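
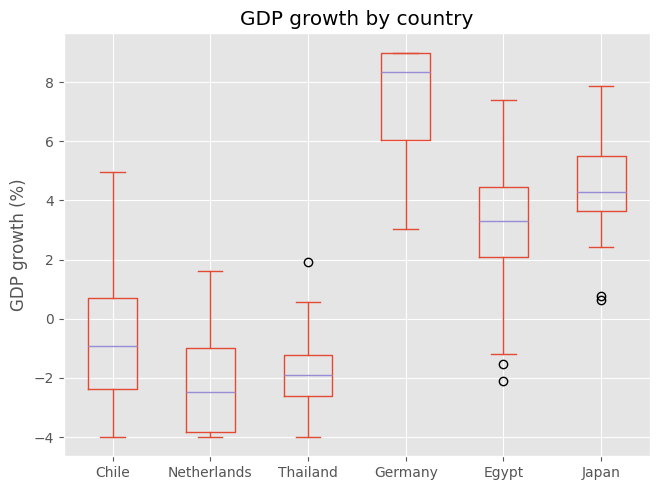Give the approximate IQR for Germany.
Q3 ≈ 9, Q1 ≈ 6; IQR ≈ 3.

≈ 3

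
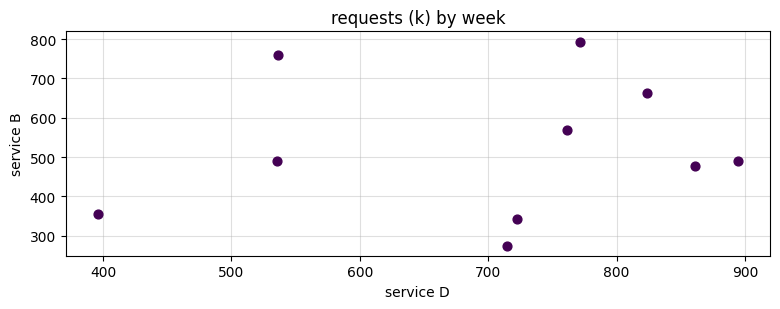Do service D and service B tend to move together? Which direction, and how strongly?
no clear correlation

Points are roughly uncorrelated; weak (|r| ≈ 0.1).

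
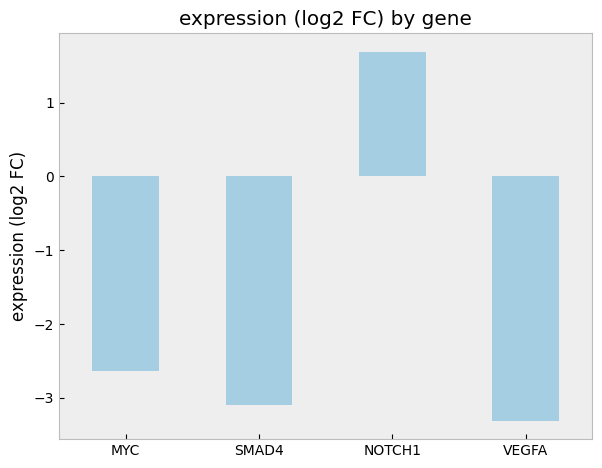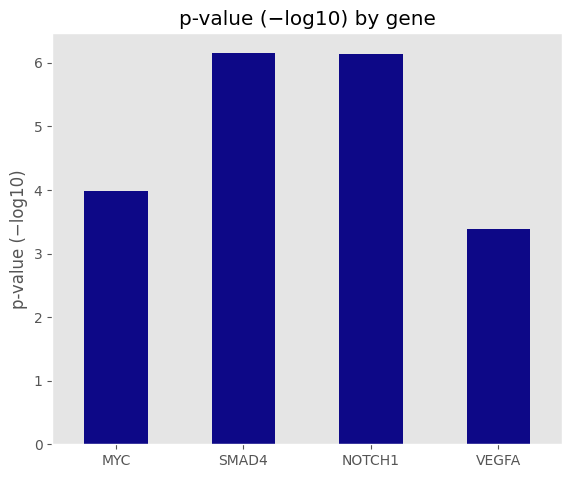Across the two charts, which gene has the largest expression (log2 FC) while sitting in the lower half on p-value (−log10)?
Chart 2 median p-value (−log10) ≈ 5; below-median genes: MYC, VEGFA. Among those, MYC has the highest expression (log2 FC) (≈ -2.6).

MYC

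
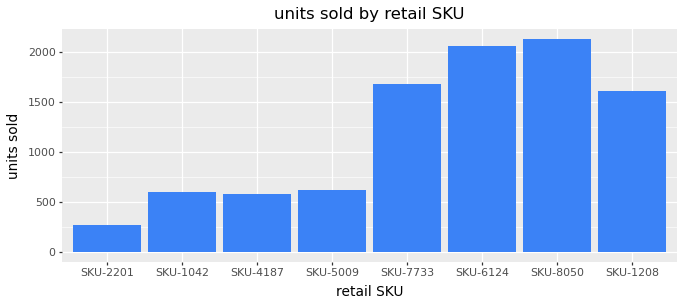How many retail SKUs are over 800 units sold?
4

Above 800: SKU-7733, SKU-6124, SKU-8050, SKU-1208.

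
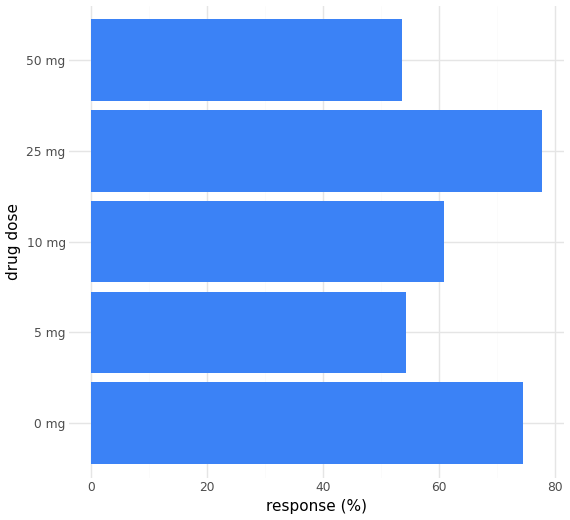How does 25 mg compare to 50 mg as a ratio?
25 mg ≈ 80, 50 mg ≈ 50; 80/50 ≈ 1.6.

≈ 1.6×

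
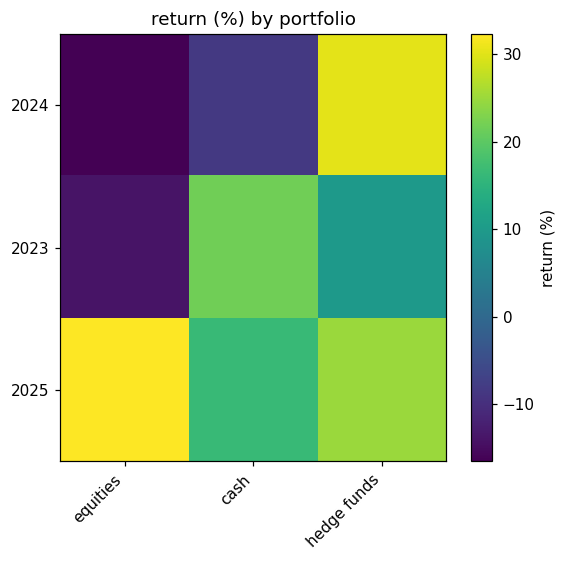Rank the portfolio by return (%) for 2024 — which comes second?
cash

Top 3 for 2024: hedge funds ≈ 30, cash ≈ -10, equities ≈ -15.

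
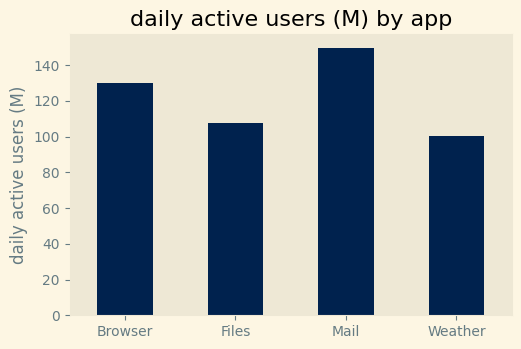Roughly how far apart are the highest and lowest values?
≈ 40

Max Mail ≈ 140, min Weather ≈ 100; range ≈ 40.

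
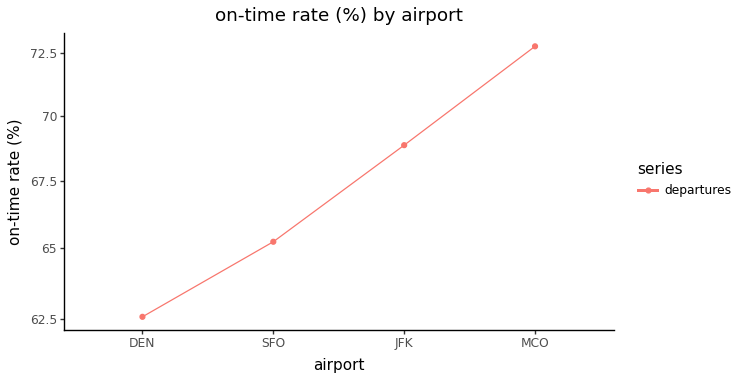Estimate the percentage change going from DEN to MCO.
DEN ≈ 63, MCO ≈ 73; (73 − 63) / 63 ≈ +15.9%.

≈ +15.9%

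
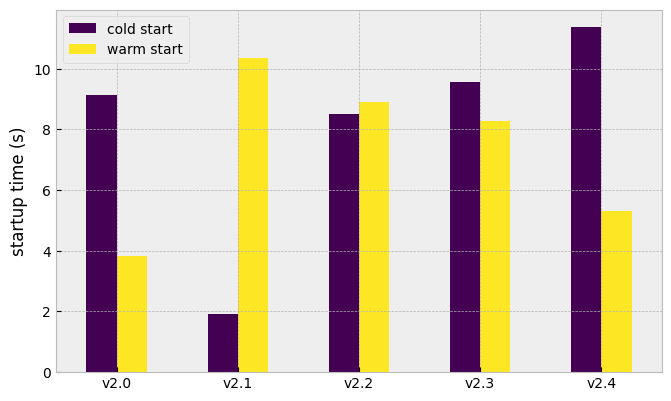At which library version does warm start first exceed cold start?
v2.1

v2.0: warm start ≈ 4 vs cold start ≈ 9 (not yet); v2.1: warm start ≈ 10 vs cold start ≈ 2 (first crossover).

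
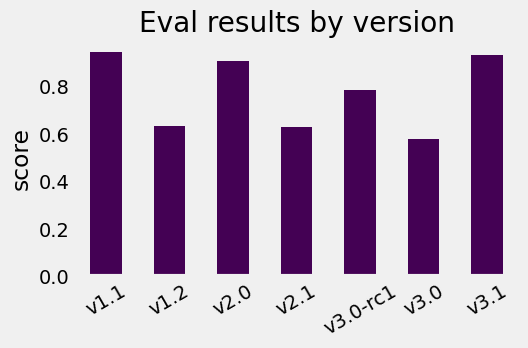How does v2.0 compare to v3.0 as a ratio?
≈ 1.5×

v2.0 ≈ 0.9, v3.0 ≈ 0.6; 0.9/0.6 ≈ 1.5.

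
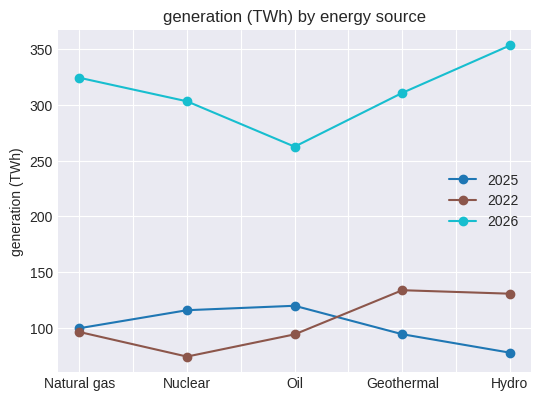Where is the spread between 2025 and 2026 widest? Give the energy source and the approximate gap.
Hydro: 2025 ≈ 75, 2026 ≈ 350 → gap ≈ 275. Next-largest (Natural gas) is only ≈ 225.

Hydro, ≈ 275 TWh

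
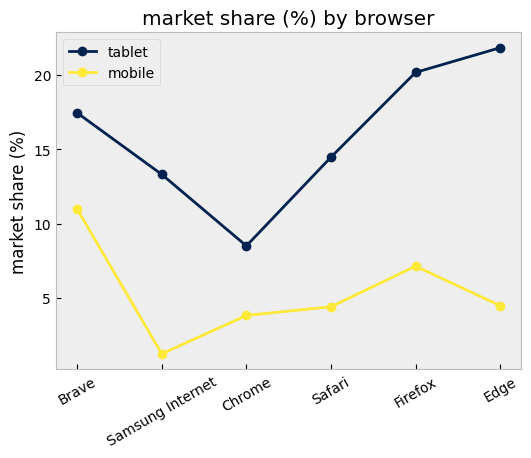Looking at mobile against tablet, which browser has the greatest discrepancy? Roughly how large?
Edge, ≈ 18 %

Edge: mobile ≈ 4, tablet ≈ 22 → gap ≈ 18. Next-largest (Firefox) is only ≈ 12.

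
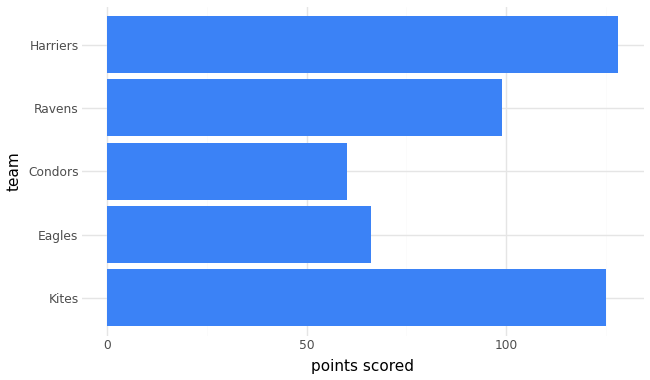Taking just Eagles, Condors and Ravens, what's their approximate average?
≈ 73

(60 + 60 + 100) / 3 ≈ 73.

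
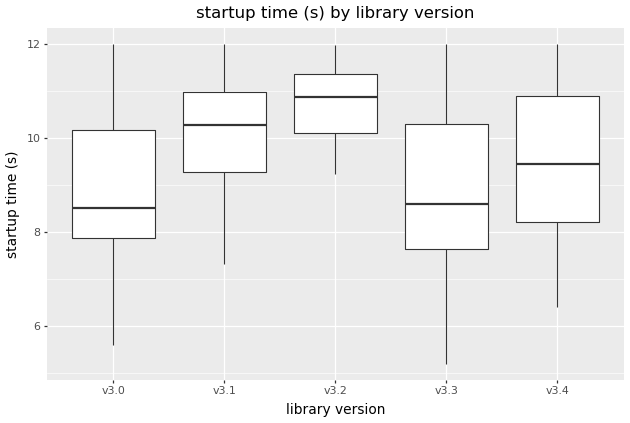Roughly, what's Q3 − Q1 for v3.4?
Q3 ≈ 10.8, Q1 ≈ 8.2; IQR ≈ 2.6.

≈ 2.6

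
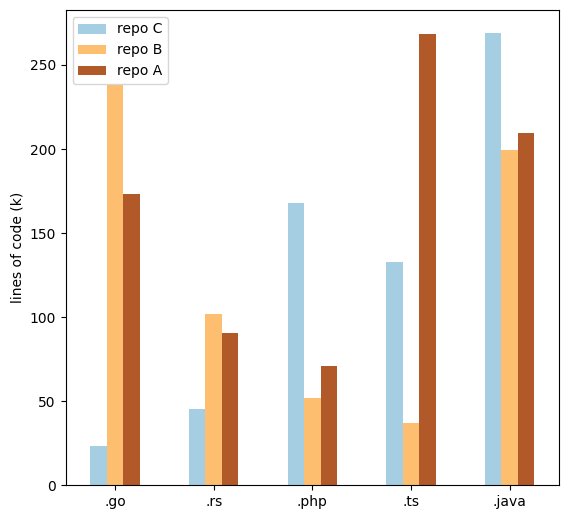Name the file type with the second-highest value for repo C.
.php

Top 3 for repo C: .java ≈ 275, .php ≈ 175, .ts ≈ 125.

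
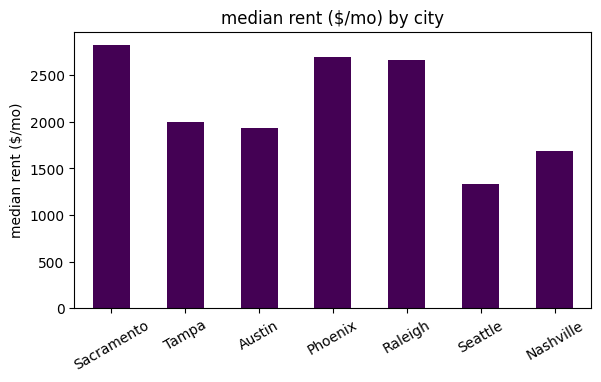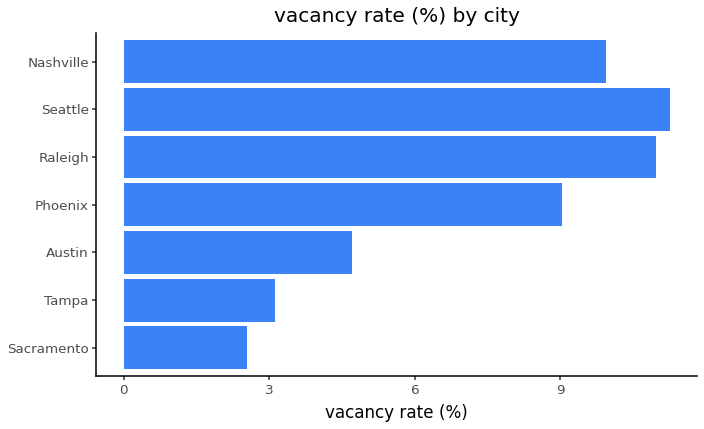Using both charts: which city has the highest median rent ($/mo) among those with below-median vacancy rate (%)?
Sacramento

Chart 2 median vacancy rate (%) ≈ 10; below-median cities: Sacramento, Tampa, Austin. Among those, Sacramento has the highest median rent ($/mo) (≈ 3000).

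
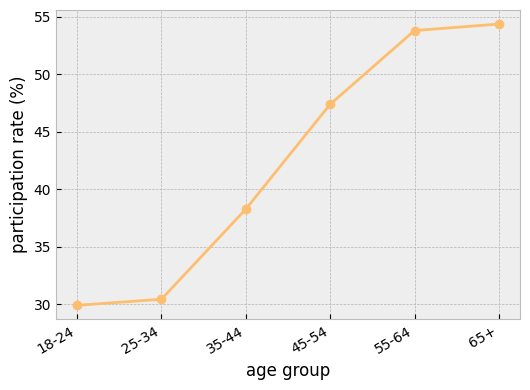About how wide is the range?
Max 65+ ≈ 55, min 18-24 ≈ 30; range ≈ 25.

≈ 25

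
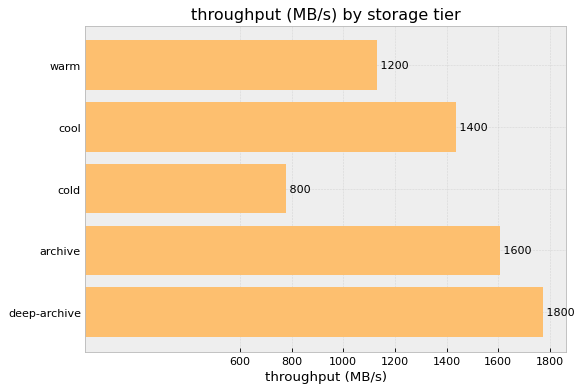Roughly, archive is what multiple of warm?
archive ≈ 1600, warm ≈ 1200; 1600/1200 ≈ 1.33.

≈ 1.33×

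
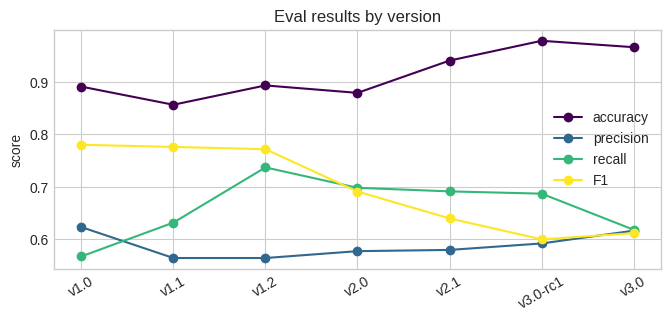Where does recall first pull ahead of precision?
v1.0: recall ≈ 0.55 vs precision ≈ 0.60 (not yet); v1.1: recall ≈ 0.65 vs precision ≈ 0.55 (first crossover).

v1.1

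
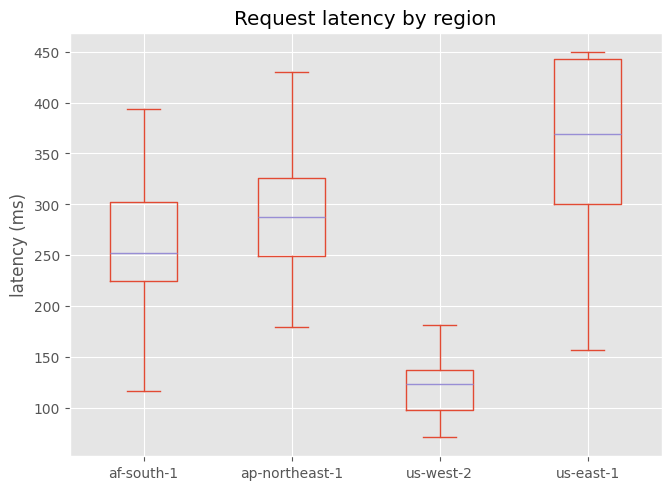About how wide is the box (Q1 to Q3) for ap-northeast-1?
≈ 75

Q3 ≈ 325, Q1 ≈ 250; IQR ≈ 75.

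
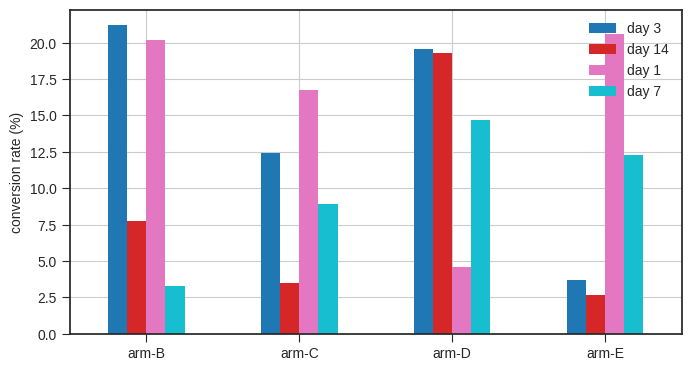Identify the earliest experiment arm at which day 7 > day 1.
arm-C: day 7 ≈ 8 vs day 1 ≈ 16 (not yet); arm-D: day 7 ≈ 14 vs day 1 ≈ 4 (first crossover).

arm-D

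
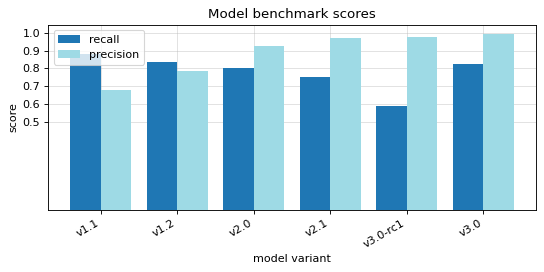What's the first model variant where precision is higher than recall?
v1.2: precision ≈ 0.8 vs recall ≈ 0.8 (not yet); v2.0: precision ≈ 0.9 vs recall ≈ 0.8 (first crossover).

v2.0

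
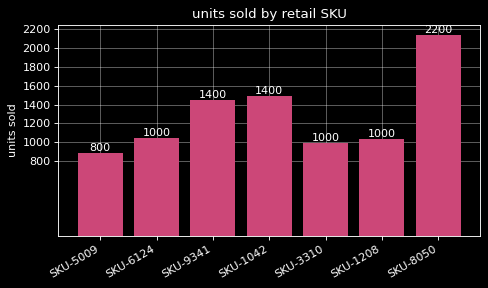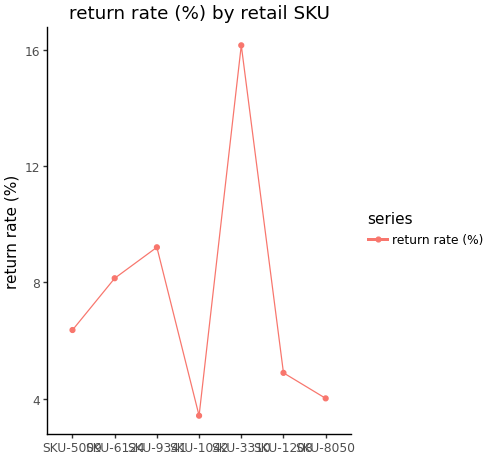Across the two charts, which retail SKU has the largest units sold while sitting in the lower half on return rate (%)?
Chart 2 median return rate (%) ≈ 6; below-median retail SKUs: SKU-1042, SKU-1208, SKU-8050. Among those, SKU-8050 has the highest units sold (≈ 2200).

SKU-8050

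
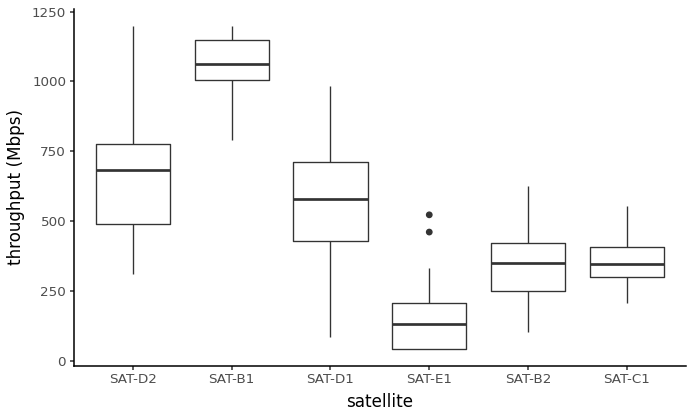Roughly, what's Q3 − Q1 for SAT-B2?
Q3 ≈ 400, Q1 ≈ 200; IQR ≈ 200.

≈ 200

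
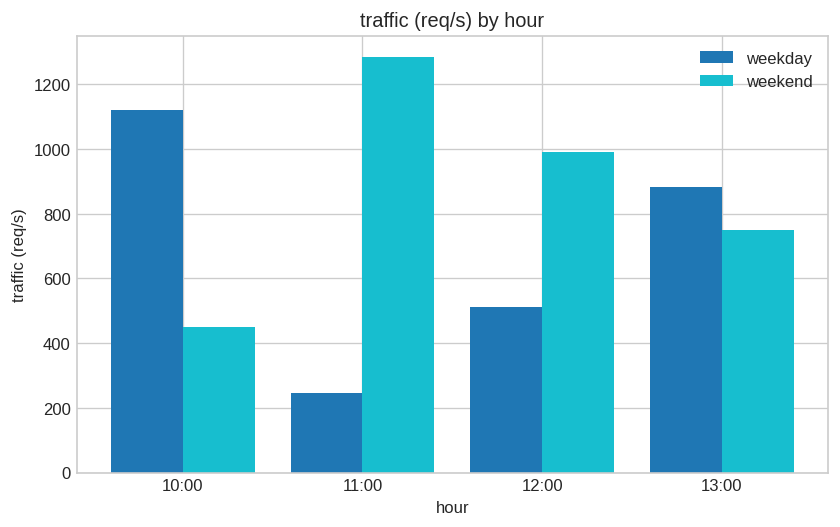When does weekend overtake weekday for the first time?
11:00

10:00: weekend ≈ 400 vs weekday ≈ 1200 (not yet); 11:00: weekend ≈ 1200 vs weekday ≈ 200 (first crossover).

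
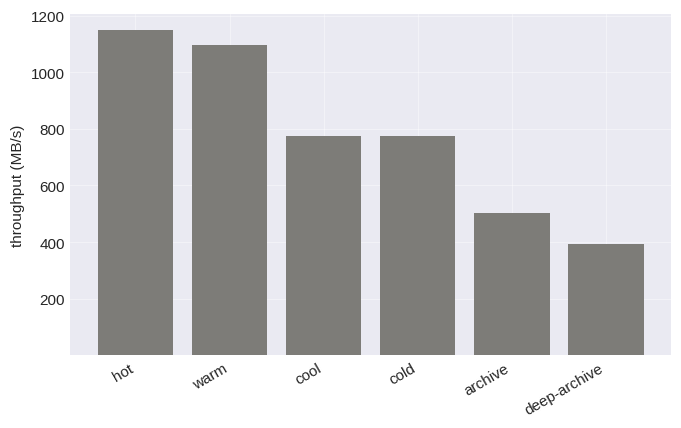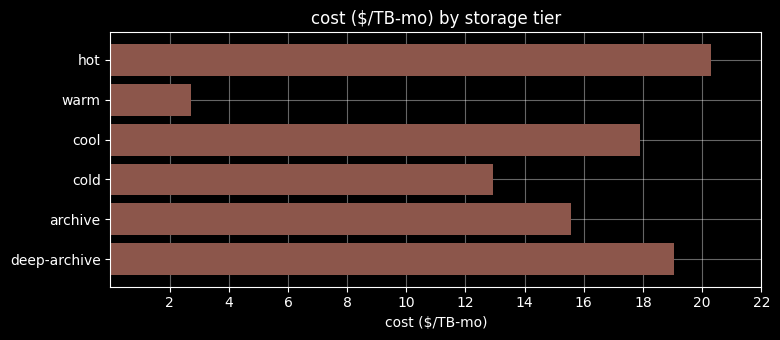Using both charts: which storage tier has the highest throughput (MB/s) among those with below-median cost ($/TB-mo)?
warm

Chart 2 median cost ($/TB-mo) ≈ 16; below-median storage tiers: warm, cold, archive. Among those, warm has the highest throughput (MB/s) (≈ 1000).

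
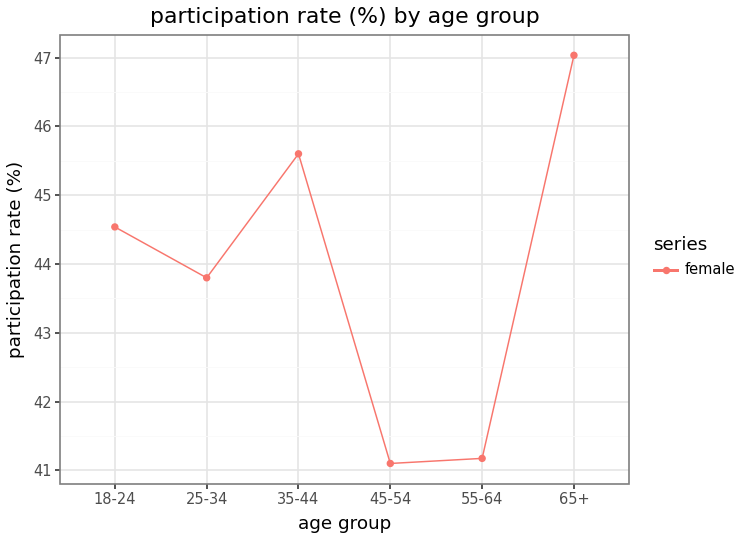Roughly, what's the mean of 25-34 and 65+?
(44.0 + 47.0) / 2 ≈ 45.5.

≈ 45.5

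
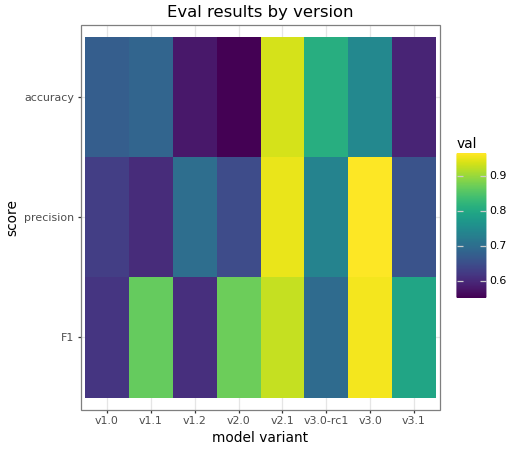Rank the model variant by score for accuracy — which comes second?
Top 3 for accuracy: v2.1 ≈ 0.95, v3.0-rc1 ≈ 0.80, v3.0 ≈ 0.75.

v3.0-rc1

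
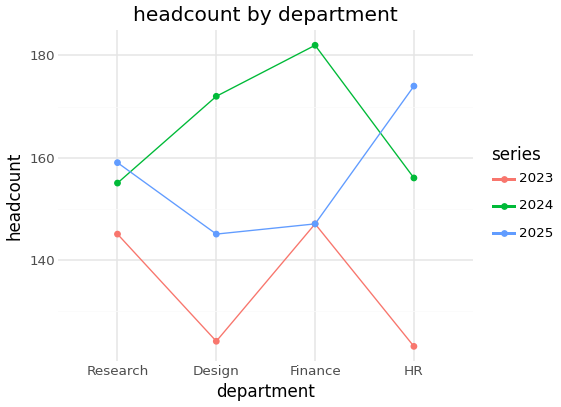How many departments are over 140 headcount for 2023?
2

Above 140: Research, Finance.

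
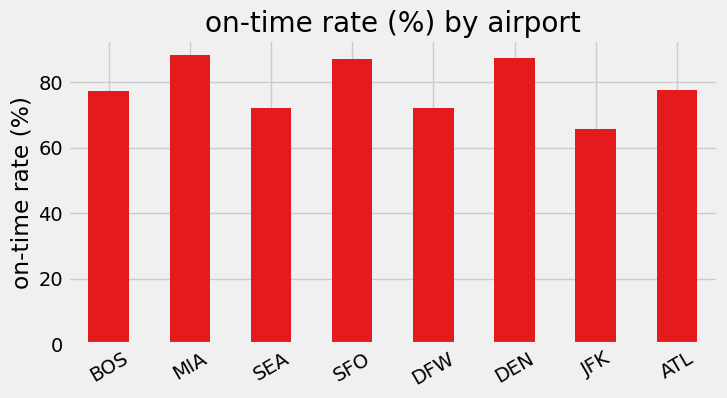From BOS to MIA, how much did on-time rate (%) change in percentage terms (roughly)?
BOS ≈ 80, MIA ≈ 90; (90 − 80) / 80 ≈ +12.5%.

≈ +12.5%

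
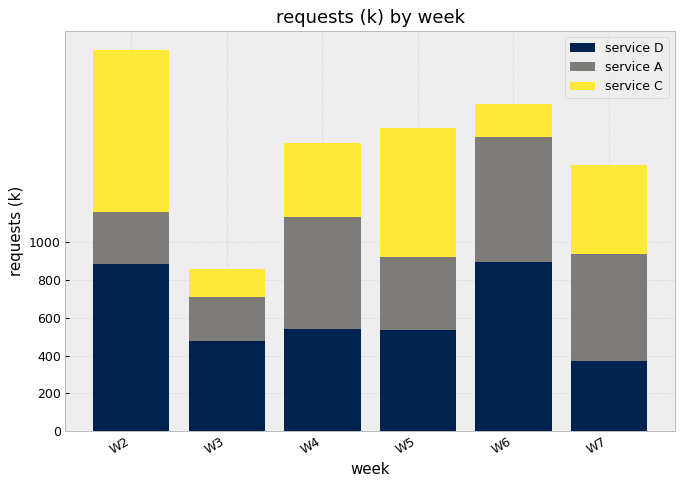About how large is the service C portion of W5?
service C top ≈ 1600, bottom ≈ 1000; segment ≈ 600.

≈ 600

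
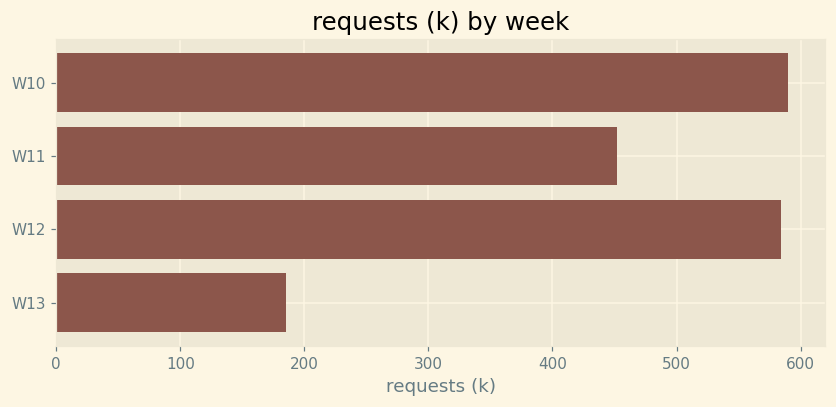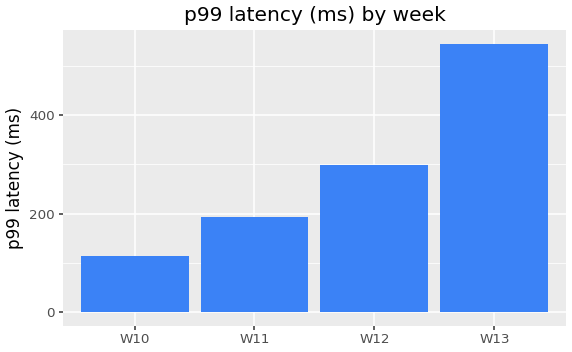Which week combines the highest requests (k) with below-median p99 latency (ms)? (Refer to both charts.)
Chart 2 median p99 latency (ms) ≈ 250; below-median weeks: W10, W11. Among those, W10 has the highest requests (k) (≈ 600).

W10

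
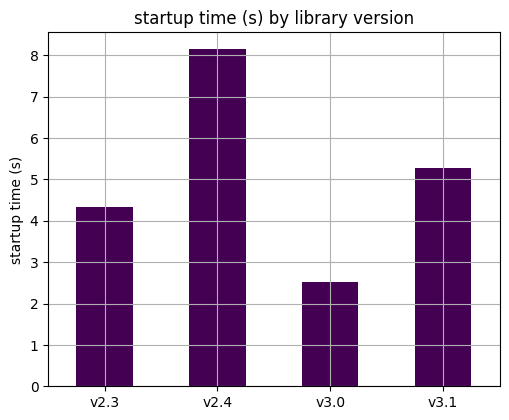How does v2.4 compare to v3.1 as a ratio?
v2.4 ≈ 8, v3.1 ≈ 5; 8/5 ≈ 1.6.

≈ 1.6×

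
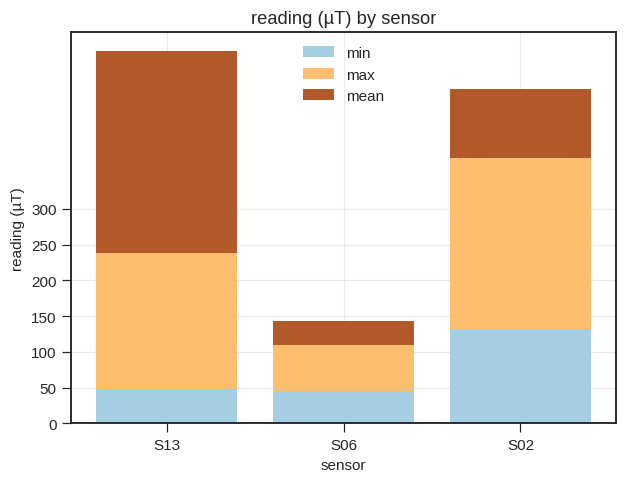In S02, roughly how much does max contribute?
≈ 200

max top ≈ 350, bottom ≈ 150; segment ≈ 200.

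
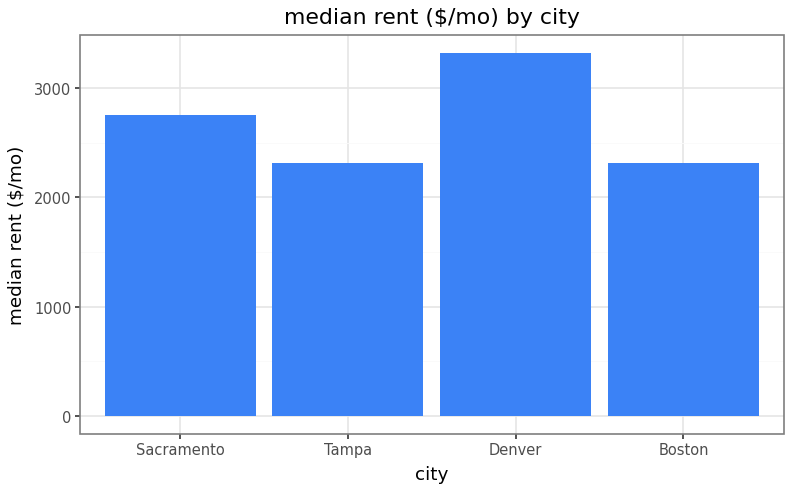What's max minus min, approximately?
≈ 1000

Max Denver ≈ 3500, min Boston ≈ 2500; range ≈ 1000.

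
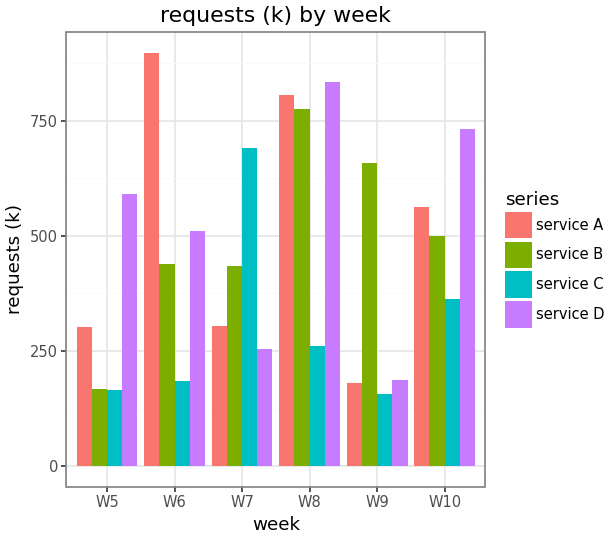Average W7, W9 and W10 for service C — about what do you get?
(700 + 200 + 400) / 3 ≈ 433.

≈ 433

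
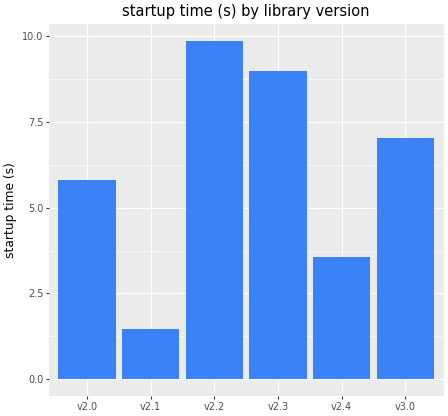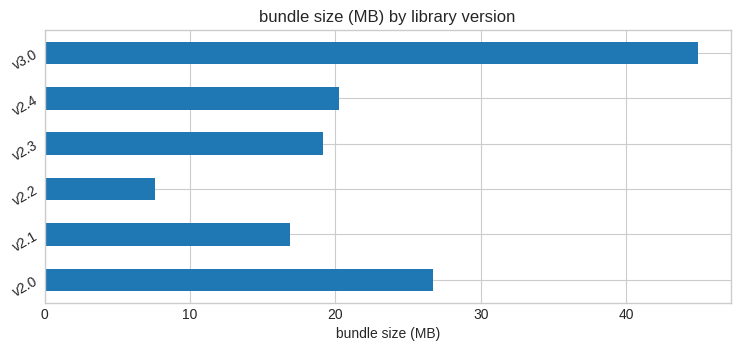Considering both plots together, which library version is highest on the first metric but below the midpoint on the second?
v2.2

Chart 2 median bundle size (MB) ≈ 20; below-median library versions: v2.1, v2.2, v2.3. Among those, v2.2 has the highest startup time (s) (≈ 10).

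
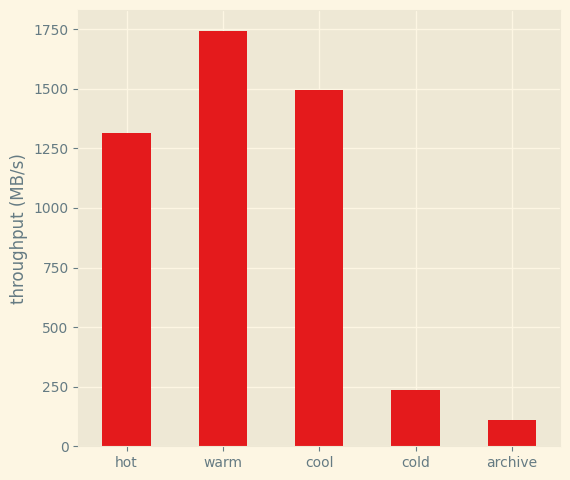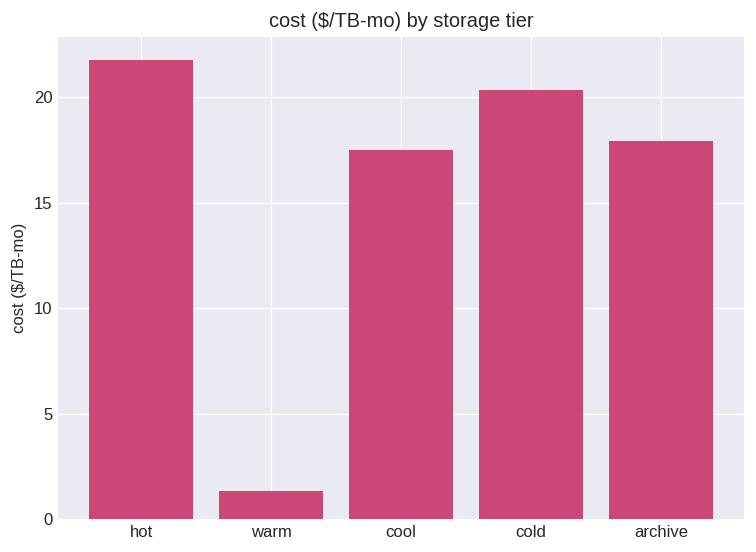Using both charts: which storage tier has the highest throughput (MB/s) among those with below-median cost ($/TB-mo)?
warm

Chart 2 median cost ($/TB-mo) ≈ 18; below-median storage tiers: warm, cool. Among those, warm has the highest throughput (MB/s) (≈ 1800).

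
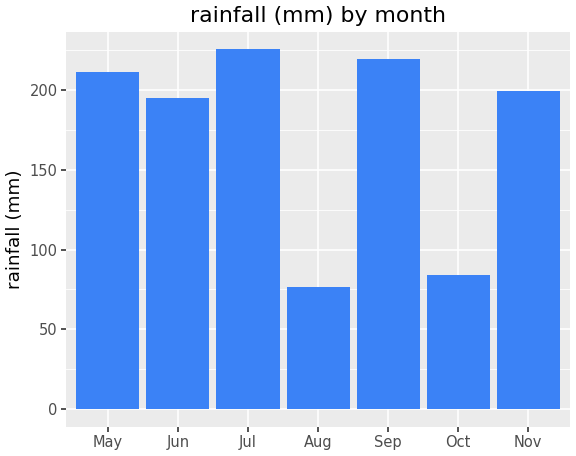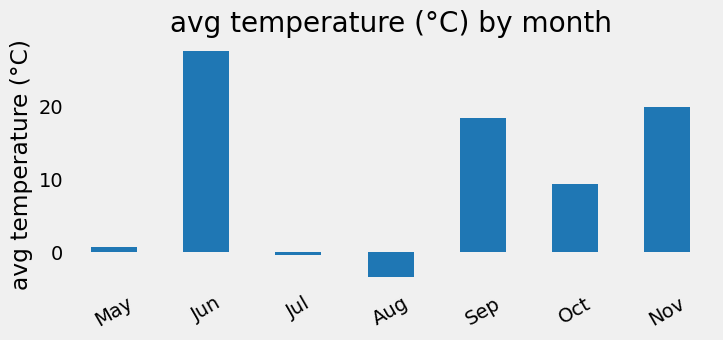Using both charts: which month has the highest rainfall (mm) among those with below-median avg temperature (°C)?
Jul

Chart 2 median avg temperature (°C) ≈ 10; below-median months: May, Jul, Aug. Among those, Jul has the highest rainfall (mm) (≈ 225).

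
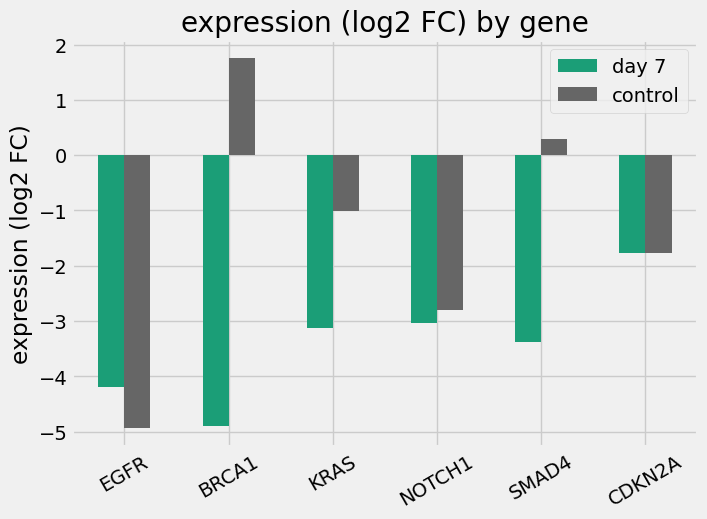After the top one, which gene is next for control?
SMAD4

Top 3 for control: BRCA1 ≈ 2, SMAD4 ≈ 0, KRAS ≈ -1.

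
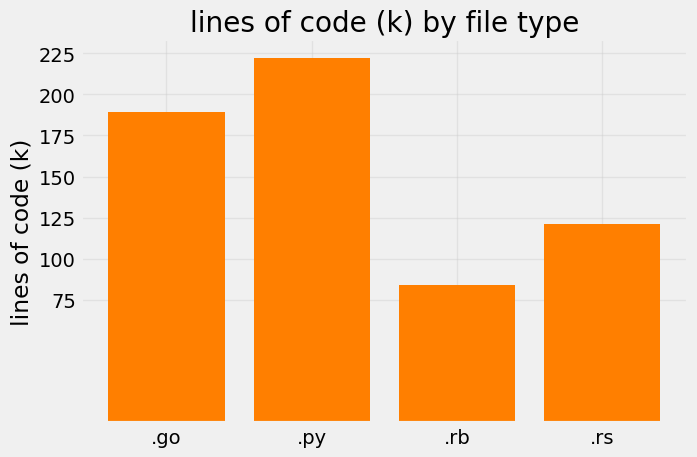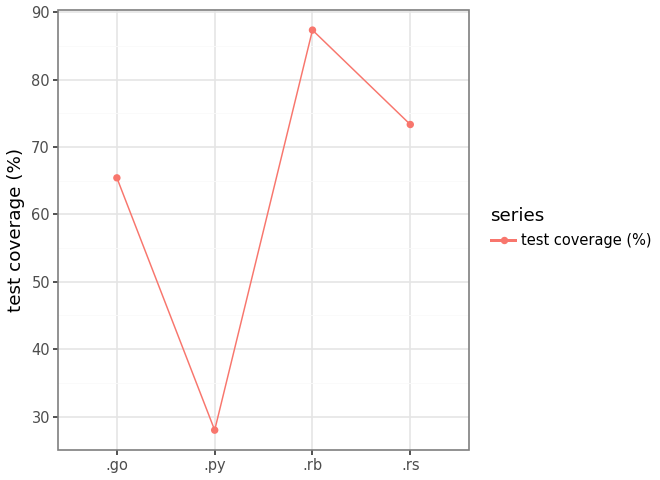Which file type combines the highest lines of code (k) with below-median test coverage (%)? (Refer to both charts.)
.py

Chart 2 median test coverage (%) ≈ 70; below-median file types: .go, .py. Among those, .py has the highest lines of code (k) (≈ 225).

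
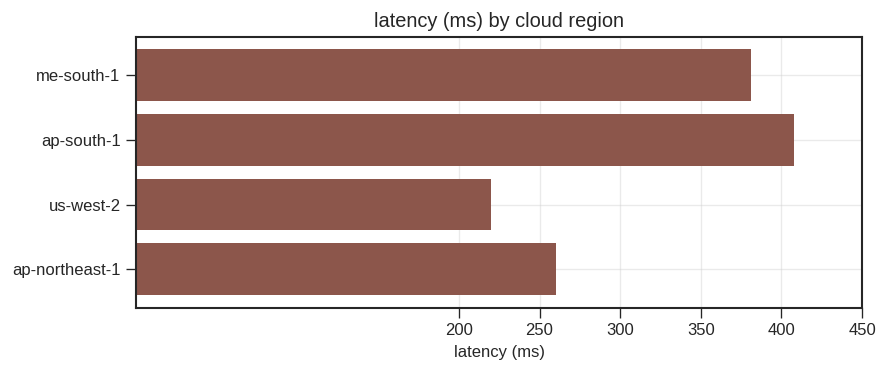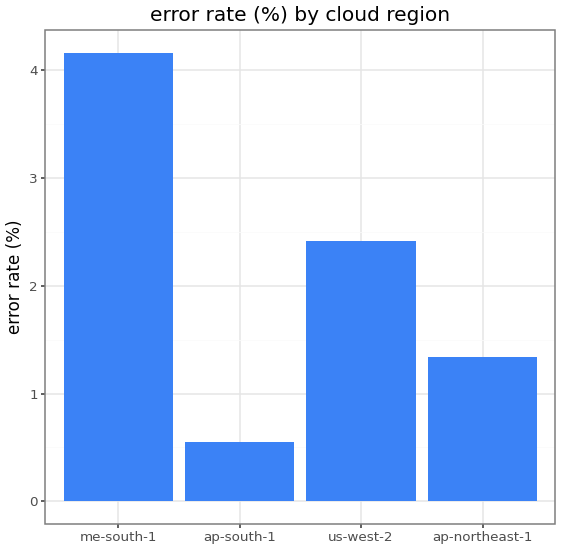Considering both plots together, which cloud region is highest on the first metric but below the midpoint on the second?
ap-south-1

Chart 2 median error rate (%) ≈ 2; below-median cloud regions: ap-south-1, ap-northeast-1. Among those, ap-south-1 has the highest latency (ms) (≈ 400).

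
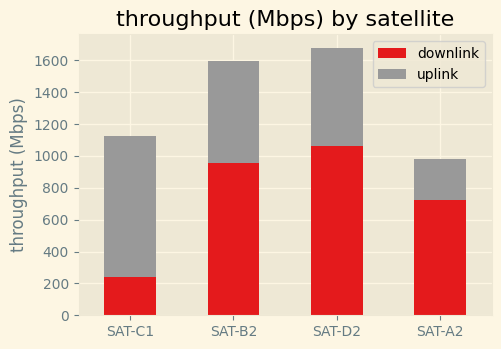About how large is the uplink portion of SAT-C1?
uplink top ≈ 1200, bottom ≈ 200; segment ≈ 1000.

≈ 1000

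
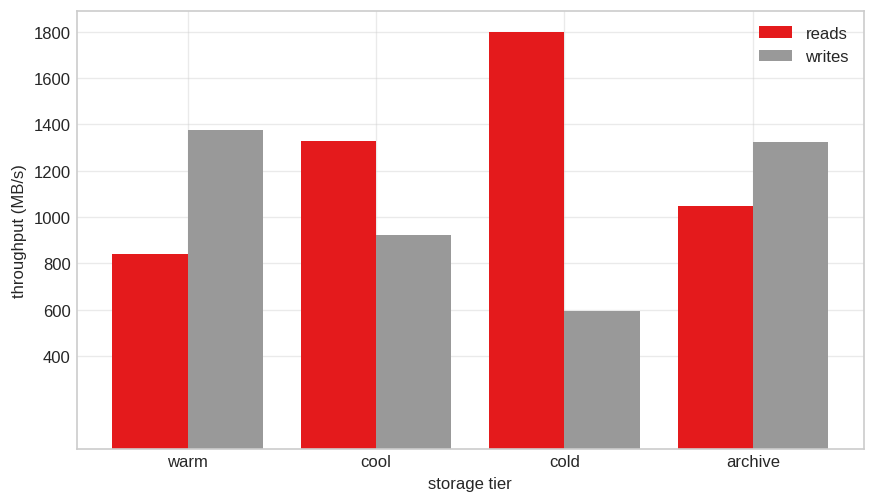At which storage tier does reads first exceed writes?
cool

warm: reads ≈ 800 vs writes ≈ 1400 (not yet); cool: reads ≈ 1400 vs writes ≈ 1000 (first crossover).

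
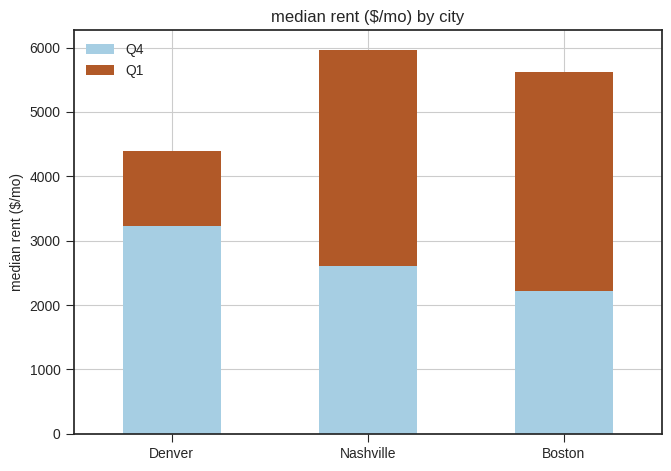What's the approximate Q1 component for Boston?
≈ 3500

Q1 top ≈ 5500, bottom ≈ 2000; segment ≈ 3500.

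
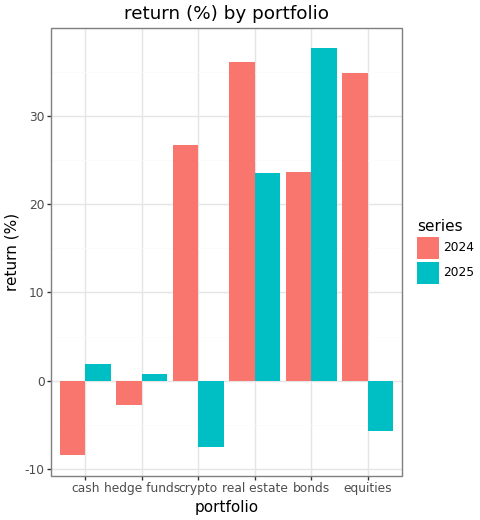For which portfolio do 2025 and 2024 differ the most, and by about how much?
equities, ≈ 40 %

equities: 2025 ≈ -5, 2024 ≈ 35 → gap ≈ 40. Next-largest (crypto) is only ≈ 35.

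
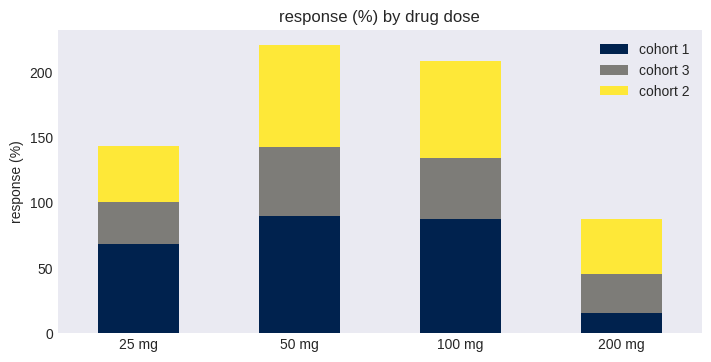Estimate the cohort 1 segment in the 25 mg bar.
≈ 60

cohort 1 top ≈ 60, bottom ≈ 0; segment ≈ 60.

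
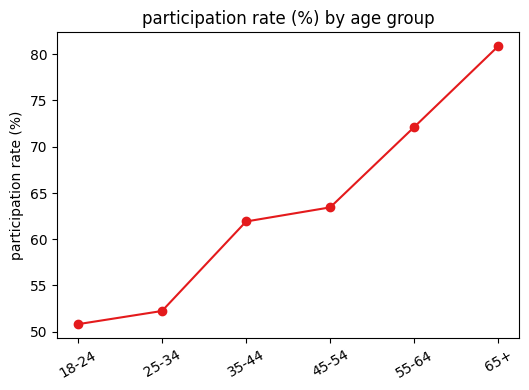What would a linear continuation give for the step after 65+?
≈ 87.5

Last three: 65, 70, 80 → slope ≈ 7.5/step → next ≈ 87.5.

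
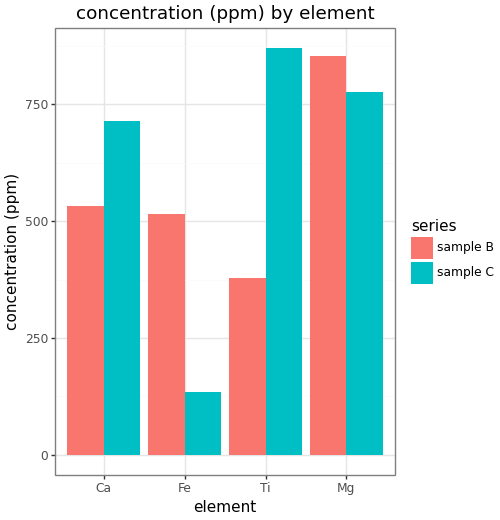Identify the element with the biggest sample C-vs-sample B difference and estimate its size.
Ti, ≈ 500 ppm

Ti: sample C ≈ 900, sample B ≈ 400 → gap ≈ 500. Next-largest (Fe) is only ≈ 400.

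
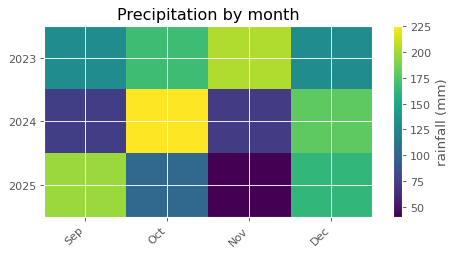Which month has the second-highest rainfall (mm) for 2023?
Top 3 for 2023: Nov ≈ 200, Oct ≈ 160, Dec ≈ 140.

Oct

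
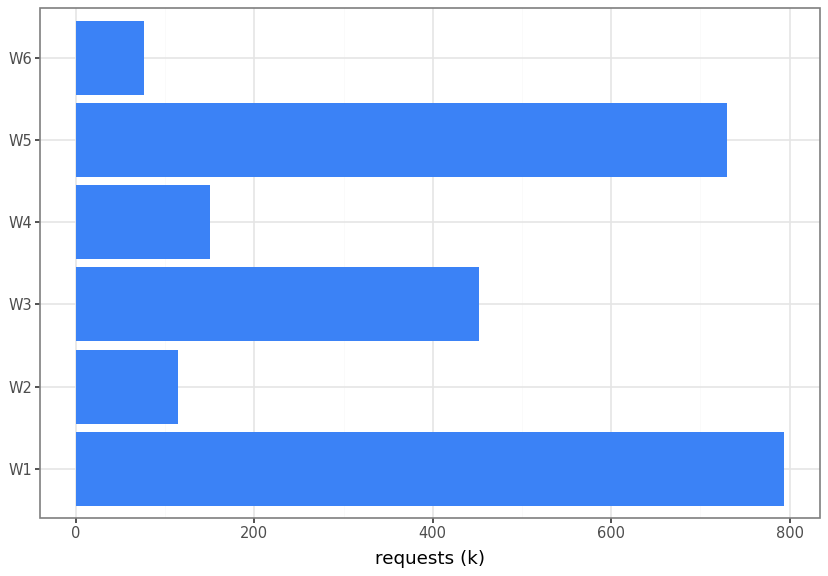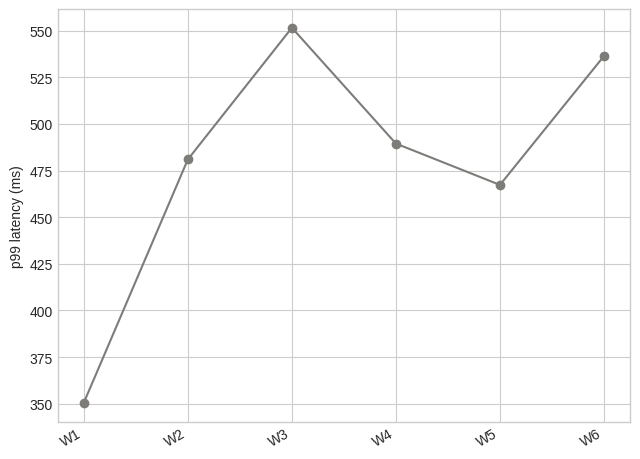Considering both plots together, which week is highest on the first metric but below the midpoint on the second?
W1

Chart 2 median p99 latency (ms) ≈ 500; below-median weeks: W1, W2, W5. Among those, W1 has the highest requests (k) (≈ 800).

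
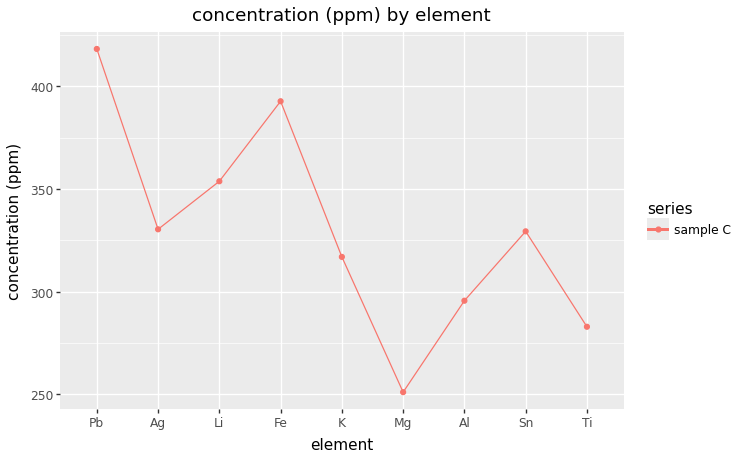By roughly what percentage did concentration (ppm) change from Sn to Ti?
Sn ≈ 320, Ti ≈ 280; (280 − 320) / 320 ≈ -12.5%.

≈ -12.5%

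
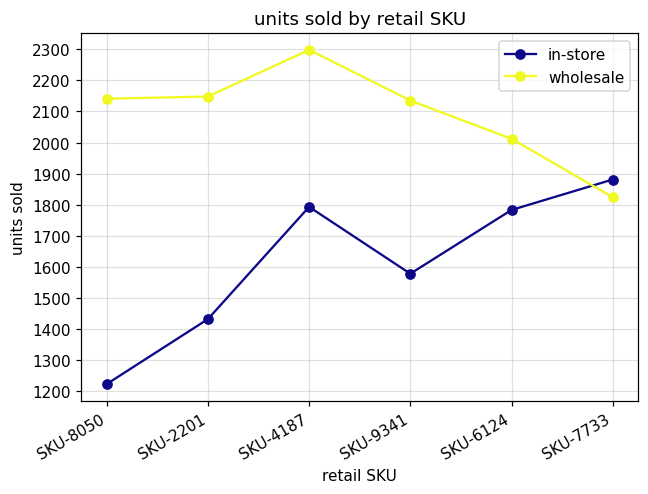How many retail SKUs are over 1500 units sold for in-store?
4

Above 1500: SKU-4187, SKU-9341, SKU-6124, SKU-7733.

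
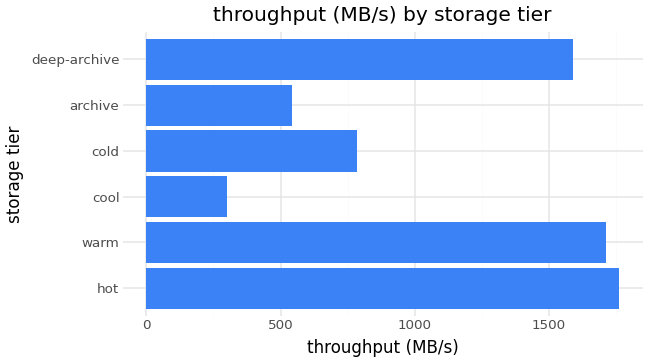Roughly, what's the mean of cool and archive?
(400 + 600) / 2 ≈ 500.

≈ 500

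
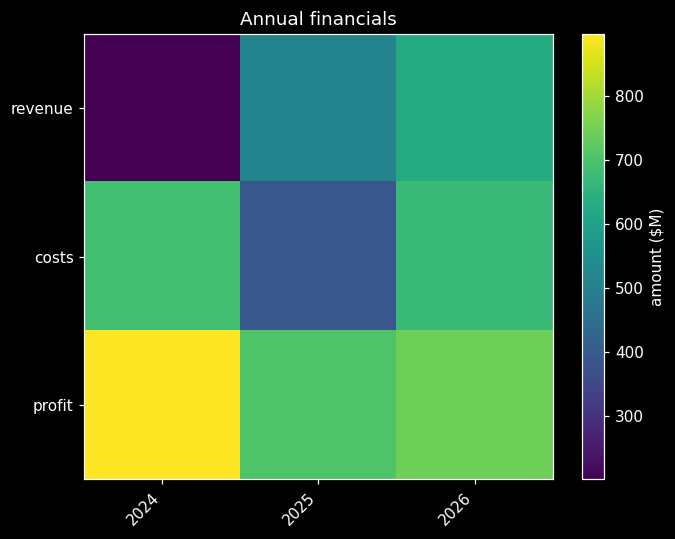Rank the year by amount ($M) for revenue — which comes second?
2025

Top 3 for revenue: 2026 ≈ 600, 2025 ≈ 500, 2024 ≈ 200.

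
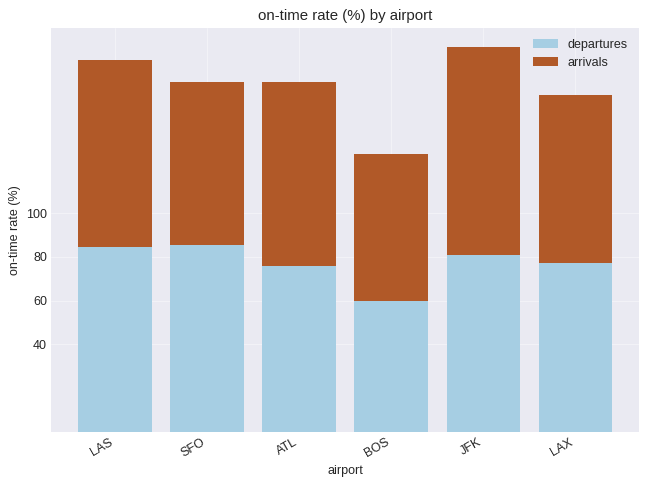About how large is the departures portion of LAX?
departures top ≈ 80, bottom ≈ 0; segment ≈ 80.

≈ 80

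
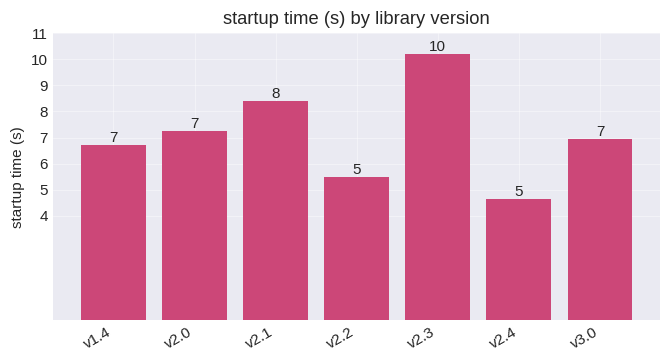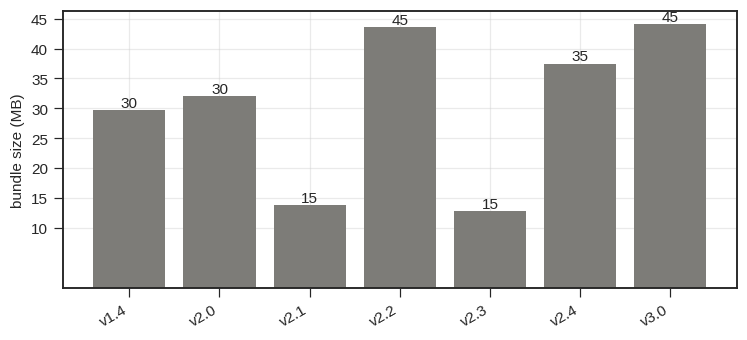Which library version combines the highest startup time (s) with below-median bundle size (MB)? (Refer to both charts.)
Chart 2 median bundle size (MB) ≈ 30; below-median library versions: v1.4, v2.1, v2.3. Among those, v2.3 has the highest startup time (s) (≈ 10).

v2.3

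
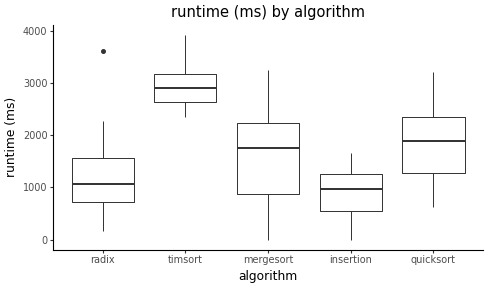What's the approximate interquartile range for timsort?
≈ 600

Q3 ≈ 3200, Q1 ≈ 2600; IQR ≈ 600.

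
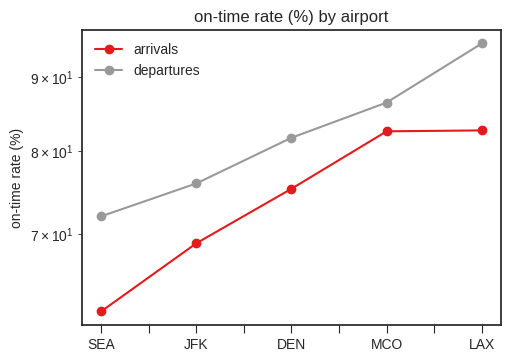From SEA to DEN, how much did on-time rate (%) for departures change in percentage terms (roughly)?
≈ +14.3%

SEA ≈ 70, DEN ≈ 80; (80 − 70) / 70 ≈ +14.3%.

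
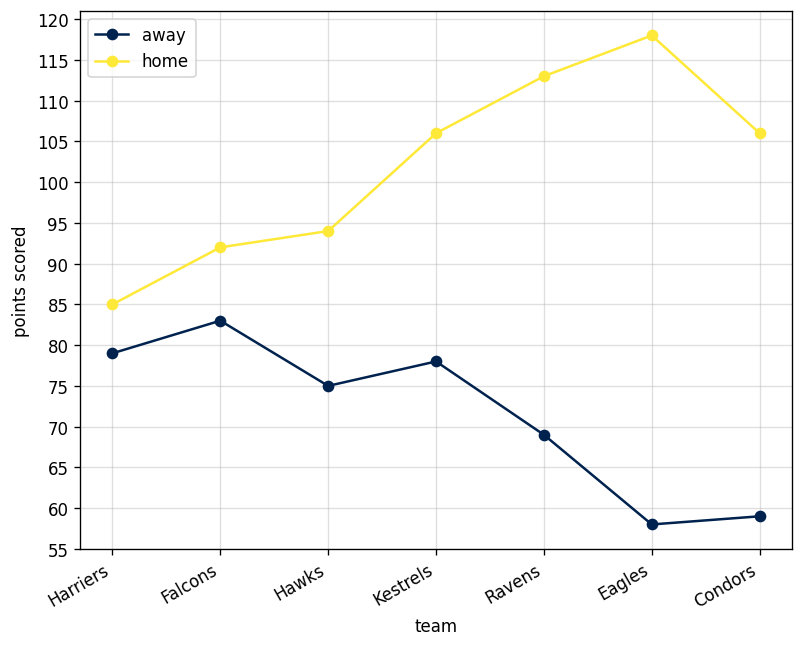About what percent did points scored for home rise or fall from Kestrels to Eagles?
≈ +14.3%

Kestrels ≈ 105, Eagles ≈ 120; (120 − 105) / 105 ≈ +14.3%.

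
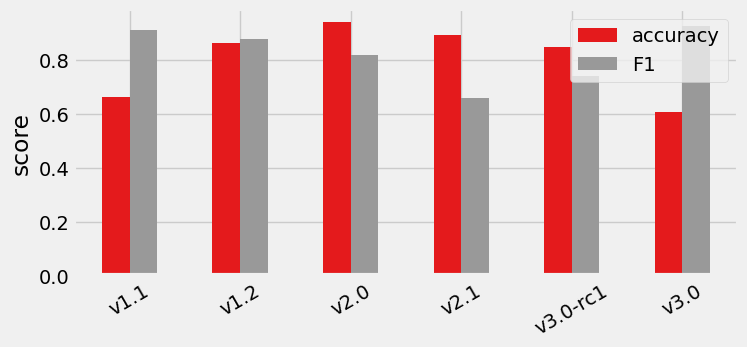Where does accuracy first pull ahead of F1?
v2.0

v1.2: accuracy ≈ 0.9 vs F1 ≈ 0.9 (not yet); v2.0: accuracy ≈ 0.9 vs F1 ≈ 0.8 (first crossover).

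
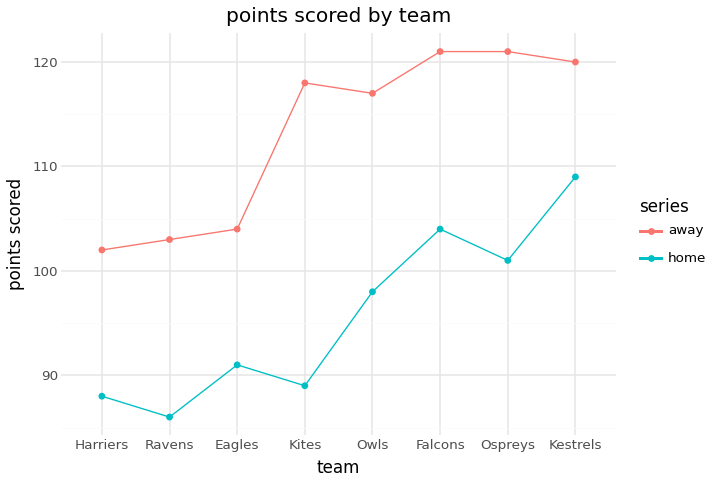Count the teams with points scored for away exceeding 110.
Above 110: Kites, Owls, Falcons, Ospreys, Kestrels.

5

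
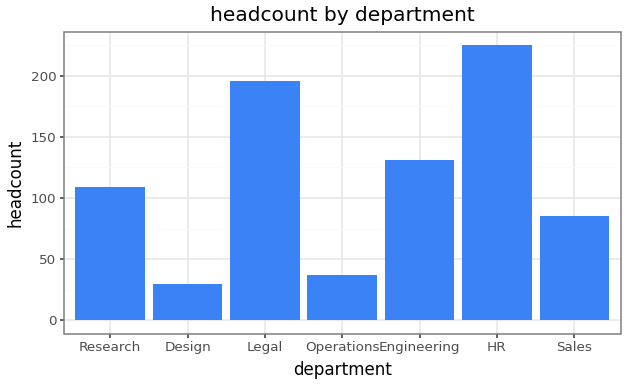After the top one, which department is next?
Legal

Top 3: HR ≈ 220, Legal ≈ 200, Engineering ≈ 140.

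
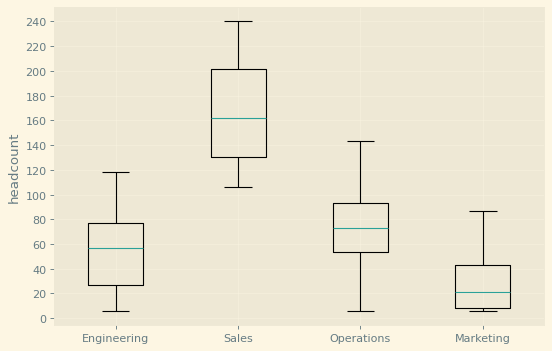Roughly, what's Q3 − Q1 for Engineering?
≈ 60

Q3 ≈ 80, Q1 ≈ 20; IQR ≈ 60.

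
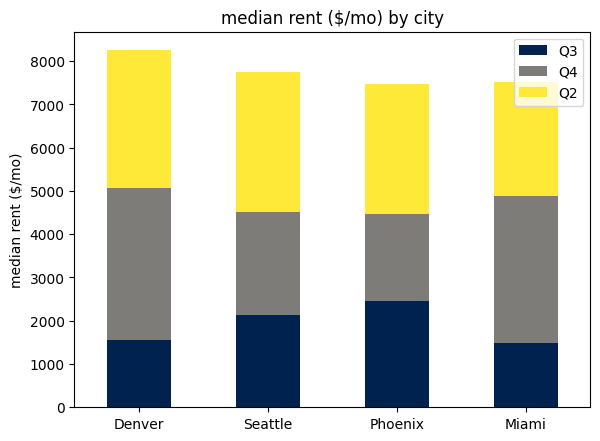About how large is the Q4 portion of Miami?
≈ 4000

Q4 top ≈ 5000, bottom ≈ 1000; segment ≈ 4000.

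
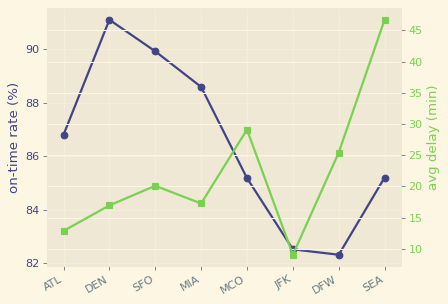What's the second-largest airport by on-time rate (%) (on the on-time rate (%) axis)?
Top 3 (on the on-time rate (%) axis): DEN ≈ 91, SFO ≈ 90, MIA ≈ 89.

SFO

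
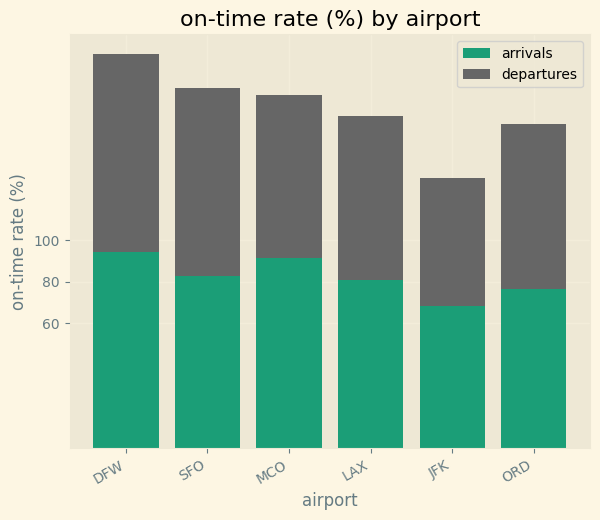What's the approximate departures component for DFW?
departures top ≈ 180, bottom ≈ 100; segment ≈ 80.

≈ 80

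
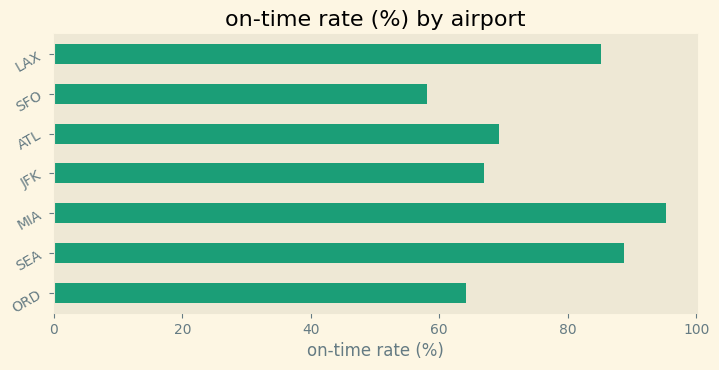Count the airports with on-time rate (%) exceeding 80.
Above 80: SEA, MIA, LAX.

3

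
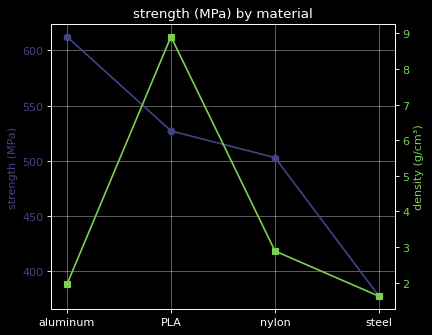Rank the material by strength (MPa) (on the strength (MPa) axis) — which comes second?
PLA

Top 3 (on the strength (MPa) axis): aluminum ≈ 620, PLA ≈ 520, nylon ≈ 500.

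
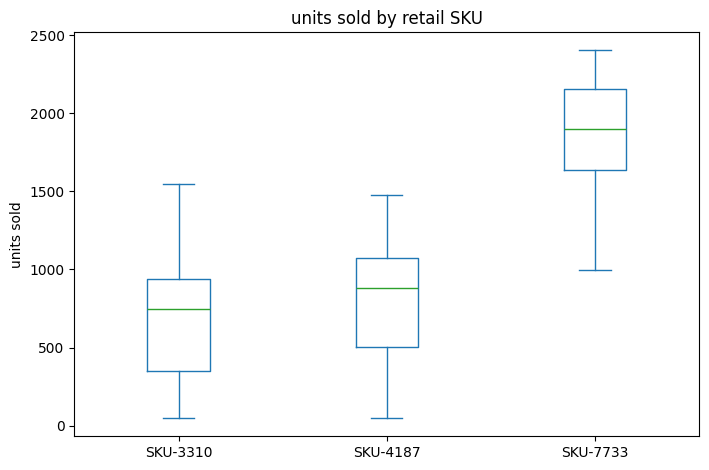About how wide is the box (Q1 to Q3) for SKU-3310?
Q3 ≈ 900, Q1 ≈ 400; IQR ≈ 500.

≈ 500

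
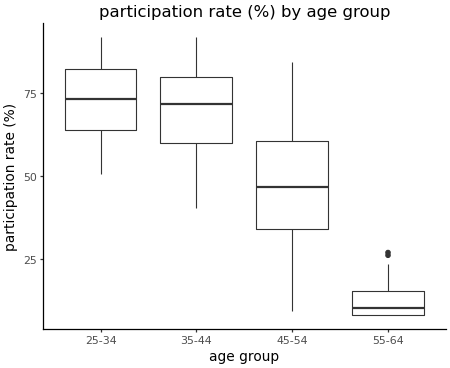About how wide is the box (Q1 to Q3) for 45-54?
≈ 30

Q3 ≈ 60, Q1 ≈ 30; IQR ≈ 30.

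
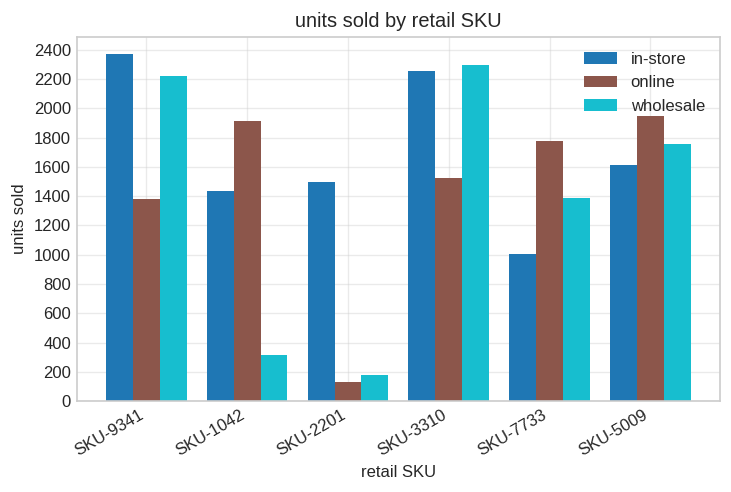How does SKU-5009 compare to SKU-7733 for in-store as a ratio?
≈ 1.6×

SKU-5009 ≈ 1600, SKU-7733 ≈ 1000; 1600/1000 ≈ 1.6.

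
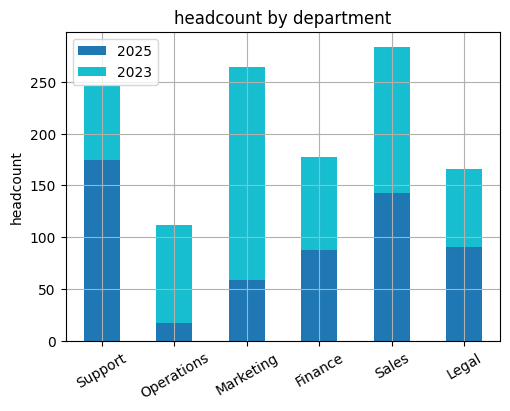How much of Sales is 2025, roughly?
2025 top ≈ 150, bottom ≈ 0; segment ≈ 150.

≈ 150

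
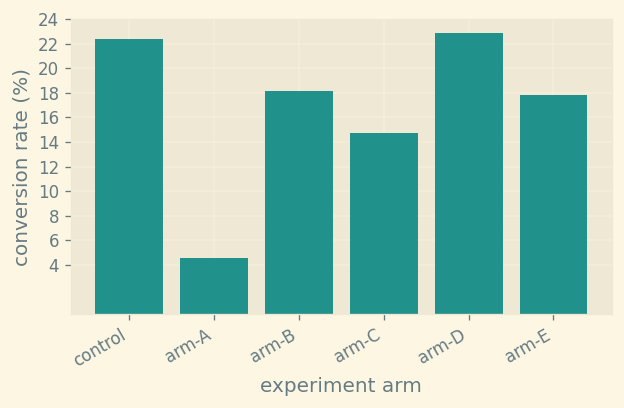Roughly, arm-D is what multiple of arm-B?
≈ 1.22×

arm-D ≈ 22, arm-B ≈ 18; 22/18 ≈ 1.22.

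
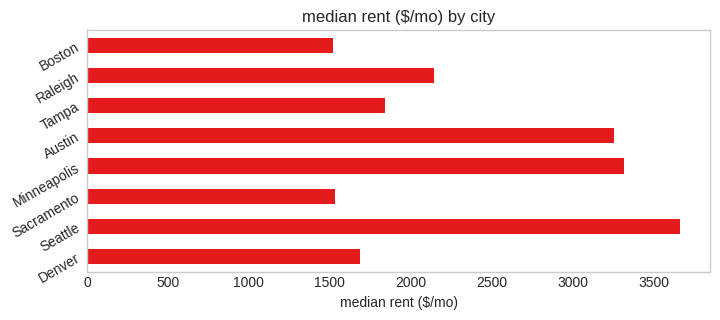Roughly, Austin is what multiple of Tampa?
≈ 1.75×

Austin ≈ 3500, Tampa ≈ 2000; 3500/2000 ≈ 1.75.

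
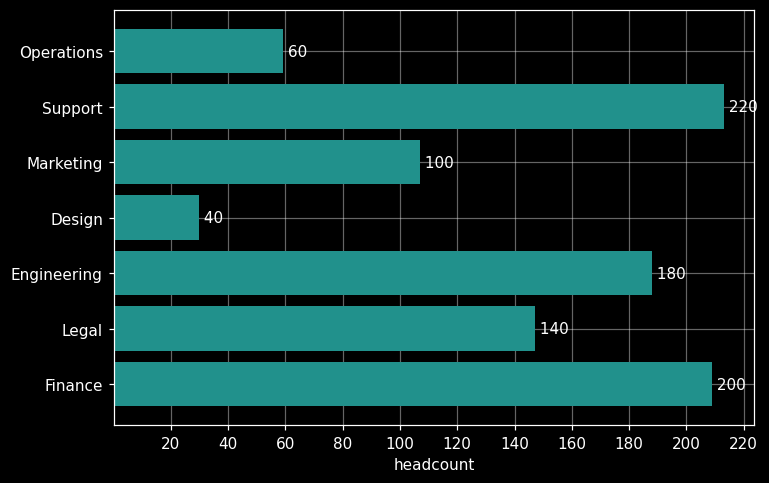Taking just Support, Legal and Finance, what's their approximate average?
(220 + 140 + 200) / 3 ≈ 187.

≈ 187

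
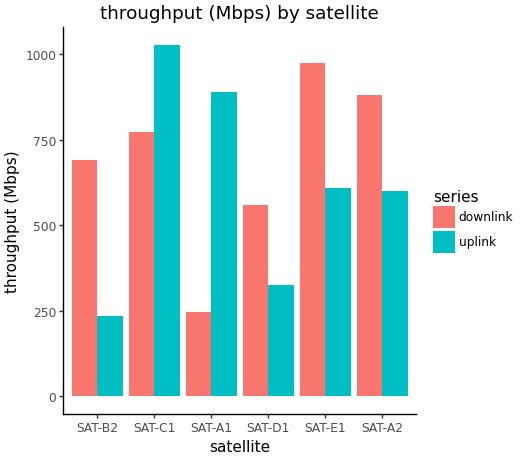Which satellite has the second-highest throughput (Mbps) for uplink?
SAT-A1

Top 3 for uplink: SAT-C1 ≈ 1000, SAT-A1 ≈ 900, SAT-E1 ≈ 600.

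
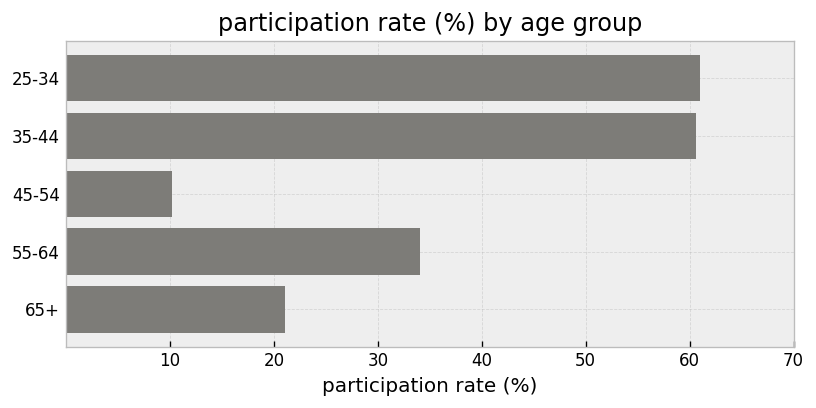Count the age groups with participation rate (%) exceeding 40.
2

Above 40: 25-34, 35-44.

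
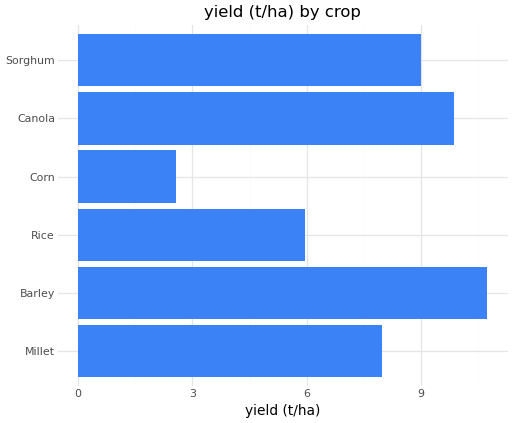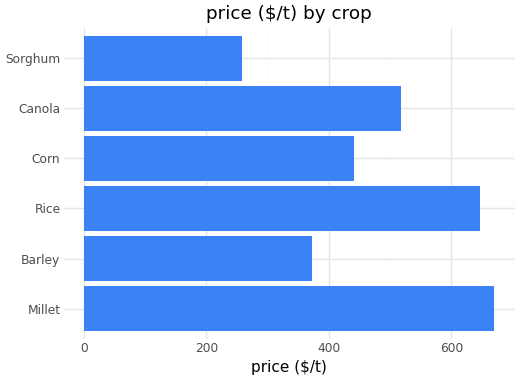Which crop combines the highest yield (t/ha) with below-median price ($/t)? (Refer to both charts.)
Chart 2 median price ($/t) ≈ 500; below-median crops: Barley, Corn, Sorghum. Among those, Barley has the highest yield (t/ha) (≈ 11).

Barley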